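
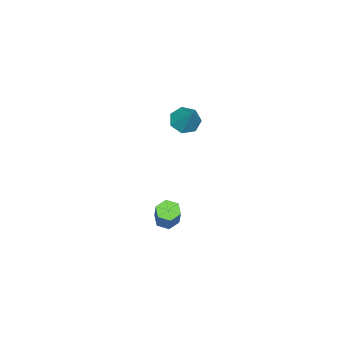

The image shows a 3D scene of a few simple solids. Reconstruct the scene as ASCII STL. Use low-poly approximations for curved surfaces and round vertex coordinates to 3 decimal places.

solid 
facet normal -0.398 -0.296 -0.868
outer loop
vertex 3.476 3.054 -4.234
vertex 3.062 2.67 -3.913
vertex 2.897 3.284 -4.047
endloop
endfacet
facet normal 0.222 0.887 -0.405
outer loop
vertex 3.476 3.054 -4.234
vertex 2.897 3.284 -4.047
vertex 4.093 3.514 -2.889
endloop
endfacet
facet normal 0.222 0.887 -0.405
outer loop
vertex 4.093 3.514 -2.889
vertex 2.897 3.284 -4.047
vertex 3.514 3.744 -2.702
endloop
endfacet
facet normal 0.398 0.297 0.868
outer loop
vertex 4.093 3.514 -2.889
vertex 3.514 3.744 -2.702
vertex 3.678 3.13 -2.567
endloop
endfacet
facet normal -0.398 -0.296 -0.868
outer loop
vertex 2.897 3.284 -4.047
vertex 3.062 2.67 -3.913
vertex 2.483 2.9 -3.726
endloop
endfacet
facet normal -0.660 0.750 0.046
outer loop
vertex 2.897 3.284 -4.047
vertex 2.483 2.9 -3.726
vertex 3.514 3.744 -2.702
endloop
endfacet
facet normal -0.660 0.750 0.046
outer loop
vertex 3.514 3.744 -2.702
vertex 2.483 2.9 -3.726
vertex 3.1 3.36 -2.381
endloop
endfacet
facet normal 0.398 0.297 0.868
outer loop
vertex 3.514 3.744 -2.702
vertex 3.1 3.36 -2.381
vertex 3.678 3.13 -2.567
endloop
endfacet
facet normal -0.398 -0.297 -0.868
outer loop
vertex 2.483 2.9 -3.726
vertex 3.062 2.67 -3.913
vertex 2.647 2.286 -3.591
endloop
endfacet
facet normal -0.882 -0.136 0.451
outer loop
vertex 2.483 2.9 -3.726
vertex 2.647 2.286 -3.591
vertex 3.1 3.36 -2.381
endloop
endfacet
facet normal -0.882 -0.136 0.451
outer loop
vertex 3.1 3.36 -2.381
vertex 2.647 2.286 -3.591
vertex 3.264 2.746 -2.246
endloop
endfacet
facet normal 0.398 0.297 0.868
outer loop
vertex 3.1 3.36 -2.381
vertex 3.264 2.746 -2.246
vertex 3.678 3.13 -2.567
endloop
endfacet
facet normal -0.398 -0.297 -0.868
outer loop
vertex 2.647 2.286 -3.591
vertex 3.062 2.67 -3.913
vertex 3.226 2.056 -3.778
endloop
endfacet
facet normal -0.222 -0.887 0.405
outer loop
vertex 2.647 2.286 -3.591
vertex 3.226 2.056 -3.778
vertex 3.264 2.746 -2.246
endloop
endfacet
facet normal -0.222 -0.887 0.405
outer loop
vertex 3.264 2.746 -2.246
vertex 3.226 2.056 -3.778
vertex 3.843 2.516 -2.433
endloop
endfacet
facet normal 0.398 0.296 0.868
outer loop
vertex 3.264 2.746 -2.246
vertex 3.843 2.516 -2.433
vertex 3.678 3.13 -2.567
endloop
endfacet
facet normal -0.398 -0.297 -0.868
outer loop
vertex 3.226 2.056 -3.778
vertex 3.062 2.67 -3.913
vertex 3.64 2.44 -4.099
endloop
endfacet
facet normal 0.660 -0.750 -0.046
outer loop
vertex 3.226 2.056 -3.778
vertex 3.64 2.44 -4.099
vertex 3.843 2.516 -2.433
endloop
endfacet
facet normal 0.660 -0.750 -0.046
outer loop
vertex 3.843 2.516 -2.433
vertex 3.64 2.44 -4.099
vertex 4.257 2.9 -2.754
endloop
endfacet
facet normal 0.398 0.296 0.868
outer loop
vertex 3.843 2.516 -2.433
vertex 4.257 2.9 -2.754
vertex 3.678 3.13 -2.567
endloop
endfacet
facet normal -0.398 -0.297 -0.868
outer loop
vertex 3.64 2.44 -4.099
vertex 3.062 2.67 -3.913
vertex 3.476 3.054 -4.234
endloop
endfacet
facet normal 0.882 0.136 -0.451
outer loop
vertex 3.64 2.44 -4.099
vertex 3.476 3.054 -4.234
vertex 4.257 2.9 -2.754
endloop
endfacet
facet normal 0.882 0.136 -0.451
outer loop
vertex 4.257 2.9 -2.754
vertex 3.476 3.054 -4.234
vertex 4.093 3.514 -2.889
endloop
endfacet
facet normal 0.398 0.297 0.868
outer loop
vertex 4.257 2.9 -2.754
vertex 4.093 3.514 -2.889
vertex 3.678 3.13 -2.567
endloop
endfacet
facet normal -0.434 -0.489 -0.756
outer loop
vertex 2.213 3.012 2.22
vertex 1.582 2.836 2.696
vertex 1.69 3.481 2.217
endloop
endfacet
facet normal 0.639 0.711 -0.292
outer loop
vertex 2.213 3.012 2.22
vertex 1.69 3.481 2.217
vertex 2.298 3.644 3.944
endloop
endfacet
facet normal -0.435 -0.489 -0.756
outer loop
vertex 1.69 3.481 2.217
vertex 1.582 2.836 2.696
vertex 1.085 3.465 2.575
endloop
endfacet
facet normal -0.068 0.995 -0.070
outer loop
vertex 1.69 3.481 2.217
vertex 1.085 3.465 2.575
vertex 2.298 3.644 3.944
endloop
endfacet
facet normal -0.434 -0.489 -0.757
outer loop
vertex 1.085 3.465 2.575
vertex 1.582 2.836 2.696
vertex 0.854 2.975 3.024
endloop
endfacet
facet normal -0.592 0.678 0.436
outer loop
vertex 1.085 3.465 2.575
vertex 0.854 2.975 3.024
vertex 2.298 3.644 3.944
endloop
endfacet
facet normal -0.434 -0.489 -0.757
outer loop
vertex 0.854 2.975 3.024
vertex 1.582 2.836 2.696
vertex 1.171 2.381 3.226
endloop
endfacet
facet normal -0.537 0.000 0.843
outer loop
vertex 0.854 2.975 3.024
vertex 1.171 2.381 3.226
vertex 2.298 3.644 3.944
endloop
endfacet
facet normal -0.434 -0.490 -0.757
outer loop
vertex 1.171 2.381 3.226
vertex 1.582 2.836 2.696
vertex 1.798 2.13 3.029
endloop
endfacet
facet normal 0.054 -0.529 0.847
outer loop
vertex 1.171 2.381 3.226
vertex 1.798 2.13 3.029
vertex 2.298 3.644 3.944
endloop
endfacet
facet normal -0.434 -0.490 -0.756
outer loop
vertex 1.798 2.13 3.029
vertex 1.582 2.836 2.696
vertex 2.261 2.411 2.581
endloop
endfacet
facet normal 0.738 -0.511 0.442
outer loop
vertex 1.798 2.13 3.029
vertex 2.261 2.411 2.581
vertex 2.298 3.644 3.944
endloop
endfacet
facet normal -0.434 -0.489 -0.756
outer loop
vertex 2.261 2.411 2.581
vertex 1.582 2.836 2.696
vertex 2.213 3.012 2.22
endloop
endfacet
facet normal 0.997 0.041 -0.064
outer loop
vertex 2.261 2.411 2.581
vertex 2.213 3.012 2.22
vertex 2.298 3.644 3.944
endloop
endfacet

endsolid


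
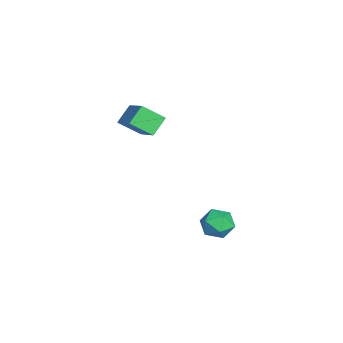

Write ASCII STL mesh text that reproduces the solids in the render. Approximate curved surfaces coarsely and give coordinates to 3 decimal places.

solid 
facet normal -0.818 -0.308 -0.487
outer loop
vertex -1.897 -2.009 2.355
vertex -2.506 -1.492 3.051
vertex -1.853 -1.005 1.647
endloop
endfacet
facet normal 0.575 -0.488 -0.656
outer loop
vertex -0.374 -0.448 2.529
vertex -1.897 -2.009 2.355
vertex -1.853 -1.005 1.647
endloop
endfacet
facet normal -0.818 -0.307 -0.487
outer loop
vertex -1.853 -1.005 1.647
vertex -2.506 -1.492 3.051
vertex -2.462 -0.487 2.343
endloop
endfacet
facet normal 0.036 0.817 -0.576
outer loop
vertex -2.462 -0.487 2.343
vertex -0.374 -0.448 2.529
vertex -1.853 -1.005 1.647
endloop
endfacet
facet normal -0.036 -0.817 0.576
outer loop
vertex -1.897 -2.009 2.355
vertex -1.027 -0.935 3.933
vertex -2.506 -1.492 3.051
endloop
endfacet
facet normal 0.575 -0.488 -0.657
outer loop
vertex -0.418 -1.453 3.237
vertex -1.897 -2.009 2.355
vertex -0.374 -0.448 2.529
endloop
endfacet
facet normal -0.036 -0.817 0.576
outer loop
vertex -0.418 -1.453 3.237
vertex -1.027 -0.935 3.933
vertex -1.897 -2.009 2.355
endloop
endfacet
facet normal -0.575 0.488 0.657
outer loop
vertex -2.506 -1.492 3.051
vertex -1.027 -0.935 3.933
vertex -2.462 -0.487 2.343
endloop
endfacet
facet normal 0.036 0.817 -0.575
outer loop
vertex -0.983 0.069 3.225
vertex -0.374 -0.448 2.529
vertex -2.462 -0.487 2.343
endloop
endfacet
facet normal -0.575 0.488 0.657
outer loop
vertex -2.462 -0.487 2.343
vertex -1.027 -0.935 3.933
vertex -0.983 0.069 3.225
endloop
endfacet
facet normal 0.818 0.307 0.487
outer loop
vertex -0.983 0.069 3.225
vertex -0.418 -1.453 3.237
vertex -0.374 -0.448 2.529
endloop
endfacet
facet normal 0.818 0.307 0.487
outer loop
vertex -1.027 -0.935 3.933
vertex -0.418 -1.453 3.237
vertex -0.983 0.069 3.225
endloop
endfacet
facet normal 0.130 0.802 -0.583
outer loop
vertex 0.799 2.519 -3.185
vertex 0.034 2.798 -2.972
vertex 0.705 3.021 -2.516
endloop
endfacet
facet normal 0.753 0.572 -0.324
outer loop
vertex 0.799 2.519 -3.185
vertex 0.705 3.021 -2.516
vertex 1.224 2.36 -2.477
endloop
endfacet
facet normal 0.842 -0.107 -0.529
outer loop
vertex 0.799 2.519 -3.185
vertex 1.224 2.36 -2.477
vertex 0.873 1.728 -2.908
endloop
endfacet
facet normal 0.272 -0.295 -0.916
outer loop
vertex 0.799 2.519 -3.185
vertex 0.873 1.728 -2.908
vertex 0.138 1.999 -3.214
endloop
endfacet
facet normal -0.167 0.266 -0.949
outer loop
vertex 0.799 2.519 -3.185
vertex 0.138 1.999 -3.214
vertex 0.034 2.798 -2.972
endloop
endfacet
facet normal 0.714 0.583 0.388
outer loop
vertex 1.224 2.36 -2.477
vertex 0.705 3.021 -2.516
vertex 0.722 2.541 -1.826
endloop
endfacet
facet normal -0.295 0.955 -0.032
outer loop
vertex 0.705 3.021 -2.516
vertex 0.034 2.798 -2.972
vertex -0.013 2.812 -2.132
endloop
endfacet
facet normal -0.777 0.088 -0.623
outer loop
vertex 0.034 2.798 -2.972
vertex 0.138 1.999 -3.214
vertex -0.364 2.18 -2.563
endloop
endfacet
facet normal -0.066 -0.820 -0.569
outer loop
vertex 0.138 1.999 -3.214
vertex 0.873 1.728 -2.908
vertex 0.155 1.519 -2.524
endloop
endfacet
facet normal 0.856 -0.514 0.056
outer loop
vertex 0.873 1.728 -2.908
vertex 1.224 2.36 -2.477
vertex 0.826 1.742 -2.068
endloop
endfacet
facet normal -0.272 0.295 0.916
outer loop
vertex 0.061 2.021 -1.855
vertex 0.722 2.541 -1.826
vertex -0.013 2.812 -2.132
endloop
endfacet
facet normal -0.842 0.107 0.529
outer loop
vertex 0.061 2.021 -1.855
vertex -0.013 2.812 -2.132
vertex -0.364 2.18 -2.563
endloop
endfacet
facet normal -0.753 -0.572 0.324
outer loop
vertex 0.061 2.021 -1.855
vertex -0.364 2.18 -2.563
vertex 0.155 1.519 -2.524
endloop
endfacet
facet normal -0.130 -0.802 0.583
outer loop
vertex 0.061 2.021 -1.855
vertex 0.155 1.519 -2.524
vertex 0.826 1.742 -2.068
endloop
endfacet
facet normal 0.167 -0.266 0.949
outer loop
vertex 0.061 2.021 -1.855
vertex 0.826 1.742 -2.068
vertex 0.722 2.541 -1.826
endloop
endfacet
facet normal 0.066 0.820 0.569
outer loop
vertex -0.013 2.812 -2.132
vertex 0.722 2.541 -1.826
vertex 0.705 3.021 -2.516
endloop
endfacet
facet normal -0.856 0.514 -0.056
outer loop
vertex -0.364 2.18 -2.563
vertex -0.013 2.812 -2.132
vertex 0.034 2.798 -2.972
endloop
endfacet
facet normal -0.714 -0.583 -0.388
outer loop
vertex 0.155 1.519 -2.524
vertex -0.364 2.18 -2.563
vertex 0.138 1.999 -3.214
endloop
endfacet
facet normal 0.295 -0.955 0.032
outer loop
vertex 0.826 1.742 -2.068
vertex 0.155 1.519 -2.524
vertex 0.873 1.728 -2.908
endloop
endfacet
facet normal 0.777 -0.088 0.623
outer loop
vertex 0.722 2.541 -1.826
vertex 0.826 1.742 -2.068
vertex 1.224 2.36 -2.477
endloop
endfacet

endsolid


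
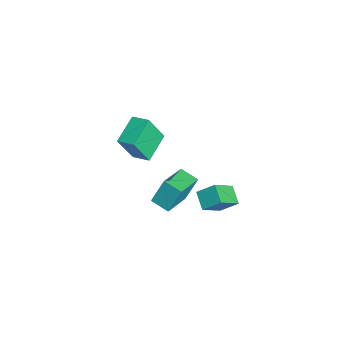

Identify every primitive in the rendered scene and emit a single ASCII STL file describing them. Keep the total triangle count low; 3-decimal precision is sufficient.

solid 
facet normal -0.629 -0.726 0.280
outer loop
vertex -1.613 0.29 -2.44
vertex -3.297 1.468 -3.167
vertex -1.45 -0.473 -4.051
endloop
endfacet
facet normal 0.772 -0.540 0.334
outer loop
vertex -0.683 0.412 -4.393
vertex -1.613 0.29 -2.44
vertex -1.45 -0.473 -4.051
endloop
endfacet
facet normal -0.629 -0.726 0.280
outer loop
vertex -1.45 -0.473 -4.051
vertex -3.297 1.468 -3.167
vertex -3.134 0.705 -4.778
endloop
endfacet
facet normal 0.090 -0.426 -0.900
outer loop
vertex -3.134 0.705 -4.778
vertex -0.683 0.412 -4.393
vertex -1.45 -0.473 -4.051
endloop
endfacet
facet normal -0.090 0.426 0.900
outer loop
vertex -1.613 0.29 -2.44
vertex -2.53 2.353 -3.509
vertex -3.297 1.468 -3.167
endloop
endfacet
facet normal 0.772 -0.540 0.334
outer loop
vertex -0.846 1.175 -2.782
vertex -1.613 0.29 -2.44
vertex -0.683 0.412 -4.393
endloop
endfacet
facet normal -0.090 0.426 0.900
outer loop
vertex -0.846 1.175 -2.782
vertex -2.53 2.353 -3.509
vertex -1.613 0.29 -2.44
endloop
endfacet
facet normal -0.772 0.540 -0.334
outer loop
vertex -3.297 1.468 -3.167
vertex -2.53 2.353 -3.509
vertex -3.134 0.705 -4.778
endloop
endfacet
facet normal 0.090 -0.426 -0.900
outer loop
vertex -2.367 1.59 -5.12
vertex -0.683 0.412 -4.393
vertex -3.134 0.705 -4.778
endloop
endfacet
facet normal -0.772 0.540 -0.334
outer loop
vertex -3.134 0.705 -4.778
vertex -2.53 2.353 -3.509
vertex -2.367 1.59 -5.12
endloop
endfacet
facet normal 0.629 0.726 -0.280
outer loop
vertex -2.367 1.59 -5.12
vertex -0.846 1.175 -2.782
vertex -0.683 0.412 -4.393
endloop
endfacet
facet normal 0.629 0.726 -0.280
outer loop
vertex -2.53 2.353 -3.509
vertex -0.846 1.175 -2.782
vertex -2.367 1.59 -5.12
endloop
endfacet
facet normal -0.458 0.634 -0.623
outer loop
vertex -0.692 3.015 -2.965
vertex -0.437 4.005 -2.146
vertex 0.366 3.217 -3.538
endloop
endfacet
facet normal -0.194 -0.756 -0.625
outer loop
vertex 1.177 2.095 -2.434
vertex -0.692 3.015 -2.965
vertex 0.366 3.217 -3.538
endloop
endfacet
facet normal -0.458 0.634 -0.623
outer loop
vertex 0.366 3.217 -3.538
vertex -0.437 4.005 -2.146
vertex 0.621 4.207 -2.718
endloop
endfacet
facet normal 0.867 0.165 -0.469
outer loop
vertex 0.621 4.207 -2.718
vertex 1.177 2.095 -2.434
vertex 0.366 3.217 -3.538
endloop
endfacet
facet normal -0.867 -0.165 0.470
outer loop
vertex -0.692 3.015 -2.965
vertex 0.374 2.883 -1.042
vertex -0.437 4.005 -2.146
endloop
endfacet
facet normal -0.194 -0.755 -0.626
outer loop
vertex 0.119 1.893 -1.862
vertex -0.692 3.015 -2.965
vertex 1.177 2.095 -2.434
endloop
endfacet
facet normal -0.867 -0.165 0.469
outer loop
vertex 0.119 1.893 -1.862
vertex 0.374 2.883 -1.042
vertex -0.692 3.015 -2.965
endloop
endfacet
facet normal 0.194 0.756 0.626
outer loop
vertex -0.437 4.005 -2.146
vertex 0.374 2.883 -1.042
vertex 0.621 4.207 -2.718
endloop
endfacet
facet normal 0.867 0.165 -0.470
outer loop
vertex 1.432 3.085 -1.615
vertex 1.177 2.095 -2.434
vertex 0.621 4.207 -2.718
endloop
endfacet
facet normal 0.195 0.756 0.626
outer loop
vertex 0.621 4.207 -2.718
vertex 0.374 2.883 -1.042
vertex 1.432 3.085 -1.615
endloop
endfacet
facet normal 0.458 -0.634 0.623
outer loop
vertex 1.432 3.085 -1.615
vertex 0.119 1.893 -1.862
vertex 1.177 2.095 -2.434
endloop
endfacet
facet normal 0.458 -0.634 0.623
outer loop
vertex 0.374 2.883 -1.042
vertex 0.119 1.893 -1.862
vertex 1.432 3.085 -1.615
endloop
endfacet
facet normal -0.629 -0.734 -0.257
outer loop
vertex -0.047 -2.43 3.23
vertex -1.472 -1.448 3.914
vertex -0.319 -1.561 1.416
endloop
endfacet
facet normal 0.766 -0.528 -0.368
outer loop
vertex 0.392 -0.732 1.706
vertex -0.047 -2.43 3.23
vertex -0.319 -1.561 1.416
endloop
endfacet
facet normal -0.629 -0.733 -0.257
outer loop
vertex -0.319 -1.561 1.416
vertex -1.472 -1.448 3.914
vertex -1.743 -0.579 2.099
endloop
endfacet
facet normal -0.134 0.428 -0.894
outer loop
vertex -1.743 -0.579 2.099
vertex 0.392 -0.732 1.706
vertex -0.319 -1.561 1.416
endloop
endfacet
facet normal 0.134 -0.428 0.894
outer loop
vertex -0.047 -2.43 3.23
vertex -0.761 -0.619 4.204
vertex -1.472 -1.448 3.914
endloop
endfacet
facet normal 0.766 -0.527 -0.367
outer loop
vertex 0.663 -1.601 3.521
vertex -0.047 -2.43 3.23
vertex 0.392 -0.732 1.706
endloop
endfacet
facet normal 0.133 -0.428 0.894
outer loop
vertex 0.663 -1.601 3.521
vertex -0.761 -0.619 4.204
vertex -0.047 -2.43 3.23
endloop
endfacet
facet normal -0.766 0.528 0.367
outer loop
vertex -1.472 -1.448 3.914
vertex -0.761 -0.619 4.204
vertex -1.743 -0.579 2.099
endloop
endfacet
facet normal -0.134 0.428 -0.894
outer loop
vertex -1.033 0.25 2.39
vertex 0.392 -0.732 1.706
vertex -1.743 -0.579 2.099
endloop
endfacet
facet normal -0.766 0.527 0.367
outer loop
vertex -1.743 -0.579 2.099
vertex -0.761 -0.619 4.204
vertex -1.033 0.25 2.39
endloop
endfacet
facet normal 0.629 0.734 0.257
outer loop
vertex -1.033 0.25 2.39
vertex 0.663 -1.601 3.521
vertex 0.392 -0.732 1.706
endloop
endfacet
facet normal 0.629 0.734 0.257
outer loop
vertex -0.761 -0.619 4.204
vertex 0.663 -1.601 3.521
vertex -1.033 0.25 2.39
endloop
endfacet

endsolid


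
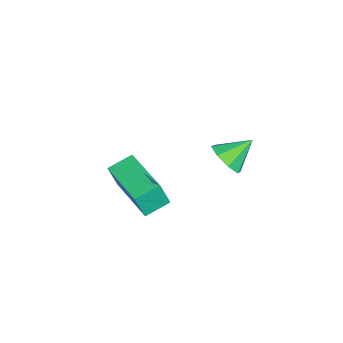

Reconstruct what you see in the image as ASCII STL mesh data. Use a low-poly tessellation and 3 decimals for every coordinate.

solid 
facet normal -0.719 -0.693 -0.049
outer loop
vertex 1.936 -5.032 -1.058
vertex 1.313 -4.406 -0.769
vertex 1.746 -4.765 -2.045
endloop
endfacet
facet normal 0.670 -0.674 -0.311
outer loop
vertex 3.127 -3.434 -1.951
vertex 1.936 -5.032 -1.058
vertex 1.746 -4.765 -2.045
endloop
endfacet
facet normal -0.719 -0.693 -0.049
outer loop
vertex 1.746 -4.765 -2.045
vertex 1.313 -4.406 -0.769
vertex 1.123 -4.139 -1.756
endloop
endfacet
facet normal -0.183 0.256 -0.949
outer loop
vertex 1.123 -4.139 -1.756
vertex 3.127 -3.434 -1.951
vertex 1.746 -4.765 -2.045
endloop
endfacet
facet normal 0.183 -0.256 0.949
outer loop
vertex 1.936 -5.032 -1.058
vertex 2.694 -3.075 -0.675
vertex 1.313 -4.406 -0.769
endloop
endfacet
facet normal 0.670 -0.674 -0.311
outer loop
vertex 3.317 -3.701 -0.964
vertex 1.936 -5.032 -1.058
vertex 3.127 -3.434 -1.951
endloop
endfacet
facet normal 0.183 -0.256 0.949
outer loop
vertex 3.317 -3.701 -0.964
vertex 2.694 -3.075 -0.675
vertex 1.936 -5.032 -1.058
endloop
endfacet
facet normal -0.670 0.674 0.311
outer loop
vertex 1.313 -4.406 -0.769
vertex 2.694 -3.075 -0.675
vertex 1.123 -4.139 -1.756
endloop
endfacet
facet normal -0.183 0.256 -0.949
outer loop
vertex 2.504 -2.808 -1.662
vertex 3.127 -3.434 -1.951
vertex 1.123 -4.139 -1.756
endloop
endfacet
facet normal -0.670 0.674 0.311
outer loop
vertex 1.123 -4.139 -1.756
vertex 2.694 -3.075 -0.675
vertex 2.504 -2.808 -1.662
endloop
endfacet
facet normal 0.719 0.693 0.049
outer loop
vertex 2.504 -2.808 -1.662
vertex 3.317 -3.701 -0.964
vertex 3.127 -3.434 -1.951
endloop
endfacet
facet normal 0.719 0.693 0.049
outer loop
vertex 2.694 -3.075 -0.675
vertex 3.317 -3.701 -0.964
vertex 2.504 -2.808 -1.662
endloop
endfacet
facet normal 0.494 -0.635 -0.593
outer loop
vertex 4.274 -0.24 2.287
vertex 3.859 -0.713 2.448
vertex 3.882 -0.26 1.982
endloop
endfacet
facet normal 0.072 0.985 -0.157
outer loop
vertex 4.274 -0.24 2.287
vertex 3.882 -0.26 1.982
vertex 3.341 -0.047 3.072
endloop
endfacet
facet normal 0.492 -0.636 -0.594
outer loop
vertex 3.882 -0.26 1.982
vertex 3.859 -0.713 2.448
vertex 3.475 -0.546 1.951
endloop
endfacet
facet normal -0.506 0.764 -0.400
outer loop
vertex 3.882 -0.26 1.982
vertex 3.475 -0.546 1.951
vertex 3.341 -0.047 3.072
endloop
endfacet
facet normal 0.493 -0.635 -0.594
outer loop
vertex 3.475 -0.546 1.951
vertex 3.859 -0.713 2.448
vertex 3.294 -0.929 2.21
endloop
endfacet
facet normal -0.930 0.280 -0.236
outer loop
vertex 3.475 -0.546 1.951
vertex 3.294 -0.929 2.21
vertex 3.341 -0.047 3.072
endloop
endfacet
facet normal 0.493 -0.635 -0.595
outer loop
vertex 3.294 -0.929 2.21
vertex 3.859 -0.713 2.448
vertex 3.443 -1.187 2.609
endloop
endfacet
facet normal -0.954 -0.182 0.238
outer loop
vertex 3.294 -0.929 2.21
vertex 3.443 -1.187 2.609
vertex 3.341 -0.047 3.072
endloop
endfacet
facet normal 0.493 -0.635 -0.595
outer loop
vertex 3.443 -1.187 2.609
vertex 3.859 -0.713 2.448
vertex 3.836 -1.167 2.913
endloop
endfacet
facet normal -0.561 -0.354 0.748
outer loop
vertex 3.443 -1.187 2.609
vertex 3.836 -1.167 2.913
vertex 3.341 -0.047 3.072
endloop
endfacet
facet normal 0.494 -0.634 -0.595
outer loop
vertex 3.836 -1.167 2.913
vertex 3.859 -0.713 2.448
vertex 4.242 -0.881 2.945
endloop
endfacet
facet normal 0.016 -0.134 0.991
outer loop
vertex 3.836 -1.167 2.913
vertex 4.242 -0.881 2.945
vertex 3.341 -0.047 3.072
endloop
endfacet
facet normal 0.492 -0.636 -0.594
outer loop
vertex 4.242 -0.881 2.945
vertex 3.859 -0.713 2.448
vertex 4.424 -0.498 2.686
endloop
endfacet
facet normal 0.440 0.350 0.827
outer loop
vertex 4.242 -0.881 2.945
vertex 4.424 -0.498 2.686
vertex 3.341 -0.047 3.072
endloop
endfacet
facet normal 0.492 -0.635 -0.596
outer loop
vertex 4.424 -0.498 2.686
vertex 3.859 -0.713 2.448
vertex 4.274 -0.24 2.287
endloop
endfacet
facet normal 0.464 0.813 0.351
outer loop
vertex 4.424 -0.498 2.686
vertex 4.274 -0.24 2.287
vertex 3.341 -0.047 3.072
endloop
endfacet

endsolid


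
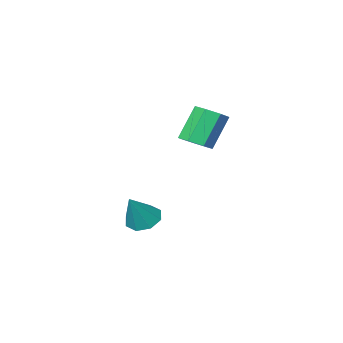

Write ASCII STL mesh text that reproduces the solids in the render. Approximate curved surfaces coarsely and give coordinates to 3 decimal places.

solid 
facet normal 0.503 0.096 -0.859
outer loop
vertex 0.336 0.182 0.824
vertex -0.158 0.398 0.559
vertex 0.275 0.698 0.846
endloop
endfacet
facet normal 0.856 0.079 0.511
outer loop
vertex 0.336 0.182 0.824
vertex 0.275 0.698 0.846
vertex -0.369 0.046 2.026
endloop
endfacet
facet normal 0.856 0.079 0.511
outer loop
vertex -0.369 0.046 2.026
vertex 0.275 0.698 0.846
vertex -0.43 0.563 2.048
endloop
endfacet
facet normal -0.504 -0.096 0.859
outer loop
vertex -0.369 0.046 2.026
vertex -0.43 0.563 2.048
vertex -0.862 0.262 1.761
endloop
endfacet
facet normal 0.502 0.097 -0.859
outer loop
vertex 0.275 0.698 0.846
vertex -0.158 0.398 0.559
vertex -0.111 0.989 0.653
endloop
endfacet
facet normal 0.444 0.823 0.353
outer loop
vertex 0.275 0.698 0.846
vertex -0.111 0.989 0.653
vertex -0.43 0.563 2.048
endloop
endfacet
facet normal 0.443 0.824 0.353
outer loop
vertex -0.43 0.563 2.048
vertex -0.111 0.989 0.653
vertex -0.816 0.853 1.855
endloop
endfacet
facet normal -0.503 -0.097 0.859
outer loop
vertex -0.43 0.563 2.048
vertex -0.816 0.853 1.855
vertex -0.862 0.262 1.761
endloop
endfacet
facet normal 0.504 0.096 -0.858
outer loop
vertex -0.111 0.989 0.653
vertex -0.158 0.398 0.559
vertex -0.533 0.834 0.388
endloop
endfacet
facet normal -0.304 0.950 -0.071
outer loop
vertex -0.111 0.989 0.653
vertex -0.533 0.834 0.388
vertex -0.816 0.853 1.855
endloop
endfacet
facet normal -0.305 0.950 -0.071
outer loop
vertex -0.816 0.853 1.855
vertex -0.533 0.834 0.388
vertex -1.237 0.698 1.59
endloop
endfacet
facet normal -0.504 -0.097 0.858
outer loop
vertex -0.816 0.853 1.855
vertex -1.237 0.698 1.59
vertex -0.862 0.262 1.761
endloop
endfacet
facet normal 0.503 0.096 -0.859
outer loop
vertex -0.533 0.834 0.388
vertex -0.158 0.398 0.559
vertex -0.671 0.351 0.253
endloop
endfacet
facet normal -0.823 0.358 -0.441
outer loop
vertex -0.533 0.834 0.388
vertex -0.671 0.351 0.253
vertex -1.237 0.698 1.59
endloop
endfacet
facet normal -0.822 0.360 -0.441
outer loop
vertex -1.237 0.698 1.59
vertex -0.671 0.351 0.253
vertex -1.376 0.215 1.455
endloop
endfacet
facet normal -0.503 -0.095 0.859
outer loop
vertex -1.237 0.698 1.59
vertex -1.376 0.215 1.455
vertex -0.862 0.262 1.761
endloop
endfacet
facet normal 0.503 0.098 -0.859
outer loop
vertex -0.671 0.351 0.253
vertex -0.158 0.398 0.559
vertex -0.423 -0.097 0.347
endloop
endfacet
facet normal -0.721 -0.500 -0.480
outer loop
vertex -0.671 0.351 0.253
vertex -0.423 -0.097 0.347
vertex -1.376 0.215 1.455
endloop
endfacet
facet normal -0.721 -0.501 -0.479
outer loop
vertex -1.376 0.215 1.455
vertex -0.423 -0.097 0.347
vertex -1.128 -0.232 1.549
endloop
endfacet
facet normal -0.502 -0.098 0.859
outer loop
vertex -1.376 0.215 1.455
vertex -1.128 -0.232 1.549
vertex -0.862 0.262 1.761
endloop
endfacet
facet normal 0.505 0.097 -0.858
outer loop
vertex -0.423 -0.097 0.347
vertex -0.158 0.398 0.559
vertex 0.025 -0.172 0.602
endloop
endfacet
facet normal -0.076 -0.985 -0.155
outer loop
vertex -0.423 -0.097 0.347
vertex 0.025 -0.172 0.602
vertex -1.128 -0.232 1.549
endloop
endfacet
facet normal -0.078 -0.985 -0.157
outer loop
vertex -1.128 -0.232 1.549
vertex 0.025 -0.172 0.602
vertex -0.68 -0.308 1.804
endloop
endfacet
facet normal -0.505 -0.096 0.858
outer loop
vertex -1.128 -0.232 1.549
vertex -0.68 -0.308 1.804
vertex -0.862 0.262 1.761
endloop
endfacet
facet normal 0.503 0.097 -0.859
outer loop
vertex 0.025 -0.172 0.602
vertex -0.158 0.398 0.559
vertex 0.336 0.182 0.824
endloop
endfacet
facet normal 0.625 -0.727 0.284
outer loop
vertex 0.025 -0.172 0.602
vertex 0.336 0.182 0.824
vertex -0.68 -0.308 1.804
endloop
endfacet
facet normal 0.625 -0.727 0.284
outer loop
vertex -0.68 -0.308 1.804
vertex 0.336 0.182 0.824
vertex -0.369 0.046 2.026
endloop
endfacet
facet normal -0.504 -0.096 0.859
outer loop
vertex -0.68 -0.308 1.804
vertex -0.369 0.046 2.026
vertex -0.862 0.262 1.761
endloop
endfacet
facet normal -0.509 -0.208 -0.835
outer loop
vertex 1.491 -0.496 -3.297
vertex 1.041 -0.807 -2.945
vertex 1.124 -0.195 -3.148
endloop
endfacet
facet normal 0.614 0.786 -0.076
outer loop
vertex 1.491 -0.496 -3.297
vertex 1.124 -0.195 -3.148
vertex 1.719 -0.533 -1.835
endloop
endfacet
facet normal -0.510 -0.208 -0.835
outer loop
vertex 1.124 -0.195 -3.148
vertex 1.041 -0.807 -2.945
vertex 0.709 -0.253 -2.88
endloop
endfacet
facet normal 0.020 0.970 0.241
outer loop
vertex 1.124 -0.195 -3.148
vertex 0.709 -0.253 -2.88
vertex 1.719 -0.533 -1.835
endloop
endfacet
facet normal -0.509 -0.207 -0.836
outer loop
vertex 0.709 -0.253 -2.88
vertex 1.041 -0.807 -2.945
vertex 0.488 -0.635 -2.651
endloop
endfacet
facet normal -0.462 0.637 0.617
outer loop
vertex 0.709 -0.253 -2.88
vertex 0.488 -0.635 -2.651
vertex 1.719 -0.533 -1.835
endloop
endfacet
facet normal -0.509 -0.207 -0.836
outer loop
vertex 0.488 -0.635 -2.651
vertex 1.041 -0.807 -2.945
vertex 0.591 -1.119 -2.594
endloop
endfacet
facet normal -0.551 -0.019 0.834
outer loop
vertex 0.488 -0.635 -2.651
vertex 0.591 -1.119 -2.594
vertex 1.719 -0.533 -1.835
endloop
endfacet
facet normal -0.509 -0.207 -0.836
outer loop
vertex 0.591 -1.119 -2.594
vertex 1.041 -0.807 -2.945
vertex 0.958 -1.42 -2.743
endloop
endfacet
facet normal -0.194 -0.615 0.764
outer loop
vertex 0.591 -1.119 -2.594
vertex 0.958 -1.42 -2.743
vertex 1.719 -0.533 -1.835
endloop
endfacet
facet normal -0.509 -0.206 -0.835
outer loop
vertex 0.958 -1.42 -2.743
vertex 1.041 -0.807 -2.945
vertex 1.374 -1.362 -3.011
endloop
endfacet
facet normal 0.400 -0.800 0.447
outer loop
vertex 0.958 -1.42 -2.743
vertex 1.374 -1.362 -3.011
vertex 1.719 -0.533 -1.835
endloop
endfacet
facet normal -0.510 -0.207 -0.835
outer loop
vertex 1.374 -1.362 -3.011
vertex 1.041 -0.807 -2.945
vertex 1.594 -0.98 -3.24
endloop
endfacet
facet normal 0.882 -0.466 0.070
outer loop
vertex 1.374 -1.362 -3.011
vertex 1.594 -0.98 -3.24
vertex 1.719 -0.533 -1.835
endloop
endfacet
facet normal -0.510 -0.207 -0.835
outer loop
vertex 1.594 -0.98 -3.24
vertex 1.041 -0.807 -2.945
vertex 1.491 -0.496 -3.297
endloop
endfacet
facet normal 0.971 0.189 -0.147
outer loop
vertex 1.594 -0.98 -3.24
vertex 1.491 -0.496 -3.297
vertex 1.719 -0.533 -1.835
endloop
endfacet

endsolid


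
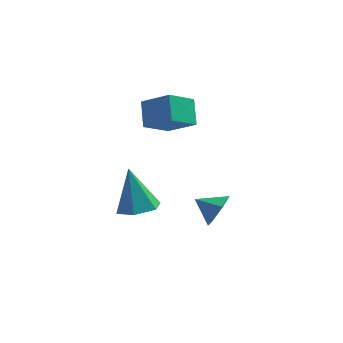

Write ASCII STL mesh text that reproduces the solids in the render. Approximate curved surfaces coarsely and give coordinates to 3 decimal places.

solid 
facet normal -0.608 -0.587 0.534
outer loop
vertex 0.476 1.066 3.827
vertex 0.284 2.096 4.74
vertex -0.79 1.594 2.966
endloop
endfacet
facet normal 0.137 -0.741 -0.657
outer loop
vertex 0.196 2.544 2.1
vertex 0.476 1.066 3.827
vertex -0.79 1.594 2.966
endloop
endfacet
facet normal -0.608 -0.587 0.534
outer loop
vertex -0.79 1.594 2.966
vertex 0.284 2.096 4.74
vertex -0.982 2.624 3.879
endloop
endfacet
facet normal -0.781 0.326 -0.532
outer loop
vertex -0.982 2.624 3.879
vertex 0.196 2.544 2.1
vertex -0.79 1.594 2.966
endloop
endfacet
facet normal 0.781 -0.326 0.532
outer loop
vertex 0.476 1.066 3.827
vertex 1.27 3.046 3.874
vertex 0.284 2.096 4.74
endloop
endfacet
facet normal 0.137 -0.741 -0.657
outer loop
vertex 1.462 2.016 2.961
vertex 0.476 1.066 3.827
vertex 0.196 2.544 2.1
endloop
endfacet
facet normal 0.781 -0.326 0.532
outer loop
vertex 1.462 2.016 2.961
vertex 1.27 3.046 3.874
vertex 0.476 1.066 3.827
endloop
endfacet
facet normal -0.137 0.741 0.657
outer loop
vertex 0.284 2.096 4.74
vertex 1.27 3.046 3.874
vertex -0.982 2.624 3.879
endloop
endfacet
facet normal -0.781 0.326 -0.532
outer loop
vertex 0.004 3.574 3.013
vertex 0.196 2.544 2.1
vertex -0.982 2.624 3.879
endloop
endfacet
facet normal -0.137 0.741 0.657
outer loop
vertex -0.982 2.624 3.879
vertex 1.27 3.046 3.874
vertex 0.004 3.574 3.013
endloop
endfacet
facet normal 0.608 0.587 -0.534
outer loop
vertex 0.004 3.574 3.013
vertex 1.462 2.016 2.961
vertex 0.196 2.544 2.1
endloop
endfacet
facet normal 0.608 0.587 -0.534
outer loop
vertex 1.27 3.046 3.874
vertex 1.462 2.016 2.961
vertex 0.004 3.574 3.013
endloop
endfacet
facet normal 0.882 -0.216 -0.419
outer loop
vertex 2.987 1.029 -0.91
vertex 2.549 0.701 -1.662
vertex 2.789 1.598 -1.619
endloop
endfacet
facet normal -0.142 0.752 0.643
outer loop
vertex 2.987 1.029 -0.91
vertex 2.789 1.598 -1.619
vertex 1.491 0.959 -1.158
endloop
endfacet
facet normal 0.882 -0.216 -0.420
outer loop
vertex 2.789 1.598 -1.619
vertex 2.549 0.701 -1.662
vertex 2.351 1.269 -2.37
endloop
endfacet
facet normal -0.470 0.876 -0.110
outer loop
vertex 2.789 1.598 -1.619
vertex 2.351 1.269 -2.37
vertex 1.491 0.959 -1.158
endloop
endfacet
facet normal 0.882 -0.216 -0.420
outer loop
vertex 2.351 1.269 -2.37
vertex 2.549 0.701 -1.662
vertex 2.111 0.372 -2.413
endloop
endfacet
facet normal -0.819 0.244 -0.519
outer loop
vertex 2.351 1.269 -2.37
vertex 2.111 0.372 -2.413
vertex 1.491 0.959 -1.158
endloop
endfacet
facet normal 0.882 -0.216 -0.420
outer loop
vertex 2.111 0.372 -2.413
vertex 2.549 0.701 -1.662
vertex 2.309 -0.197 -1.705
endloop
endfacet
facet normal -0.841 -0.512 -0.176
outer loop
vertex 2.111 0.372 -2.413
vertex 2.309 -0.197 -1.705
vertex 1.491 0.959 -1.158
endloop
endfacet
facet normal 0.882 -0.216 -0.419
outer loop
vertex 2.309 -0.197 -1.705
vertex 2.549 0.701 -1.662
vertex 2.747 0.132 -0.953
endloop
endfacet
facet normal -0.513 -0.636 0.577
outer loop
vertex 2.309 -0.197 -1.705
vertex 2.747 0.132 -0.953
vertex 1.491 0.959 -1.158
endloop
endfacet
facet normal 0.882 -0.216 -0.419
outer loop
vertex 2.747 0.132 -0.953
vertex 2.549 0.701 -1.662
vertex 2.987 1.029 -0.91
endloop
endfacet
facet normal -0.163 -0.004 0.987
outer loop
vertex 2.747 0.132 -0.953
vertex 2.987 1.029 -0.91
vertex 1.491 0.959 -1.158
endloop
endfacet
facet normal 0.222 -0.312 -0.924
outer loop
vertex 0.18 -0.929 -0.033
vertex -0.7 -1.378 -0.093
vertex -0.603 -0.438 -0.387
endloop
endfacet
facet normal 0.449 0.868 0.212
outer loop
vertex 0.18 -0.929 -0.033
vertex -0.603 -0.438 -0.387
vertex -1.18 -0.702 1.913
endloop
endfacet
facet normal 0.221 -0.312 -0.924
outer loop
vertex -0.603 -0.438 -0.387
vertex -0.7 -1.378 -0.093
vertex -1.483 -0.887 -0.446
endloop
endfacet
facet normal -0.454 0.891 -0.012
outer loop
vertex -0.603 -0.438 -0.387
vertex -1.483 -0.887 -0.446
vertex -1.18 -0.702 1.913
endloop
endfacet
facet normal 0.221 -0.312 -0.924
outer loop
vertex -1.483 -0.887 -0.446
vertex -0.7 -1.378 -0.093
vertex -1.58 -1.828 -0.152
endloop
endfacet
facet normal -0.984 0.138 0.116
outer loop
vertex -1.483 -0.887 -0.446
vertex -1.58 -1.828 -0.152
vertex -1.18 -0.702 1.913
endloop
endfacet
facet normal 0.222 -0.312 -0.924
outer loop
vertex -1.58 -1.828 -0.152
vertex -0.7 -1.378 -0.093
vertex -0.796 -2.319 0.202
endloop
endfacet
facet normal -0.611 -0.639 0.467
outer loop
vertex -1.58 -1.828 -0.152
vertex -0.796 -2.319 0.202
vertex -1.18 -0.702 1.913
endloop
endfacet
facet normal 0.222 -0.312 -0.924
outer loop
vertex -0.796 -2.319 0.202
vertex -0.7 -1.378 -0.093
vertex 0.084 -1.869 0.261
endloop
endfacet
facet normal 0.292 -0.662 0.691
outer loop
vertex -0.796 -2.319 0.202
vertex 0.084 -1.869 0.261
vertex -1.18 -0.702 1.913
endloop
endfacet
facet normal 0.222 -0.312 -0.924
outer loop
vertex 0.084 -1.869 0.261
vertex -0.7 -1.378 -0.093
vertex 0.18 -0.929 -0.033
endloop
endfacet
facet normal 0.821 0.092 0.563
outer loop
vertex 0.084 -1.869 0.261
vertex 0.18 -0.929 -0.033
vertex -1.18 -0.702 1.913
endloop
endfacet

endsolid


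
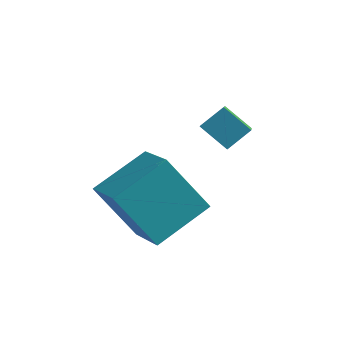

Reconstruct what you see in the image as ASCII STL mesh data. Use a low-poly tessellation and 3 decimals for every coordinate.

solid 
facet normal -0.810 0.123 0.574
outer loop
vertex -1.225 -1.166 3.161
vertex -1.773 0.349 2.061
vertex -1.673 -1.703 2.644
endloop
endfacet
facet normal 0.281 -0.777 0.564
outer loop
vertex -0.847 -1.829 2.059
vertex -1.225 -1.166 3.161
vertex -1.673 -1.703 2.644
endloop
endfacet
facet normal -0.810 0.123 0.573
outer loop
vertex -1.673 -1.703 2.644
vertex -1.773 0.349 2.061
vertex -2.221 -0.189 1.544
endloop
endfacet
facet normal -0.515 -0.618 -0.594
outer loop
vertex -2.221 -0.189 1.544
vertex -0.847 -1.829 2.059
vertex -1.673 -1.703 2.644
endloop
endfacet
facet normal 0.515 0.618 0.594
outer loop
vertex -1.225 -1.166 3.161
vertex -0.947 0.223 1.476
vertex -1.773 0.349 2.061
endloop
endfacet
facet normal 0.282 -0.776 0.564
outer loop
vertex -0.399 -1.291 2.576
vertex -1.225 -1.166 3.161
vertex -0.847 -1.829 2.059
endloop
endfacet
facet normal 0.514 0.618 0.594
outer loop
vertex -0.399 -1.291 2.576
vertex -0.947 0.223 1.476
vertex -1.225 -1.166 3.161
endloop
endfacet
facet normal -0.281 0.776 -0.564
outer loop
vertex -1.773 0.349 2.061
vertex -0.947 0.223 1.476
vertex -2.221 -0.189 1.544
endloop
endfacet
facet normal -0.515 -0.618 -0.595
outer loop
vertex -1.395 -0.314 0.959
vertex -0.847 -1.829 2.059
vertex -2.221 -0.189 1.544
endloop
endfacet
facet normal -0.281 0.777 -0.563
outer loop
vertex -2.221 -0.189 1.544
vertex -0.947 0.223 1.476
vertex -1.395 -0.314 0.959
endloop
endfacet
facet normal 0.810 -0.123 -0.573
outer loop
vertex -1.395 -0.314 0.959
vertex -0.399 -1.291 2.576
vertex -0.847 -1.829 2.059
endloop
endfacet
facet normal 0.810 -0.124 -0.573
outer loop
vertex -0.947 0.223 1.476
vertex -0.399 -1.291 2.576
vertex -1.395 -0.314 0.959
endloop
endfacet
facet normal -0.653 0.629 -0.422
outer loop
vertex -4.145 -3.05 0.35
vertex -3.263 -1.618 1.12
vertex -2.968 -2.91 -1.26
endloop
endfacet
facet normal -0.477 -0.774 -0.416
outer loop
vertex -1.917 -3.922 -0.58
vertex -4.145 -3.05 0.35
vertex -2.968 -2.91 -1.26
endloop
endfacet
facet normal -0.653 0.629 -0.422
outer loop
vertex -2.968 -2.91 -1.26
vertex -3.263 -1.618 1.12
vertex -2.085 -1.477 -0.49
endloop
endfacet
facet normal 0.589 0.070 -0.805
outer loop
vertex -2.085 -1.477 -0.49
vertex -1.917 -3.922 -0.58
vertex -2.968 -2.91 -1.26
endloop
endfacet
facet normal -0.589 -0.070 0.805
outer loop
vertex -4.145 -3.05 0.35
vertex -2.212 -2.63 1.8
vertex -3.263 -1.618 1.12
endloop
endfacet
facet normal -0.477 -0.774 -0.417
outer loop
vertex -3.095 -4.063 1.03
vertex -4.145 -3.05 0.35
vertex -1.917 -3.922 -0.58
endloop
endfacet
facet normal -0.589 -0.070 0.805
outer loop
vertex -3.095 -4.063 1.03
vertex -2.212 -2.63 1.8
vertex -4.145 -3.05 0.35
endloop
endfacet
facet normal 0.476 0.774 0.416
outer loop
vertex -3.263 -1.618 1.12
vertex -2.212 -2.63 1.8
vertex -2.085 -1.477 -0.49
endloop
endfacet
facet normal 0.589 0.070 -0.805
outer loop
vertex -1.035 -2.49 0.19
vertex -1.917 -3.922 -0.58
vertex -2.085 -1.477 -0.49
endloop
endfacet
facet normal 0.477 0.774 0.416
outer loop
vertex -2.085 -1.477 -0.49
vertex -2.212 -2.63 1.8
vertex -1.035 -2.49 0.19
endloop
endfacet
facet normal 0.653 -0.629 0.422
outer loop
vertex -1.035 -2.49 0.19
vertex -3.095 -4.063 1.03
vertex -1.917 -3.922 -0.58
endloop
endfacet
facet normal 0.653 -0.629 0.422
outer loop
vertex -2.212 -2.63 1.8
vertex -3.095 -4.063 1.03
vertex -1.035 -2.49 0.19
endloop
endfacet

endsolid


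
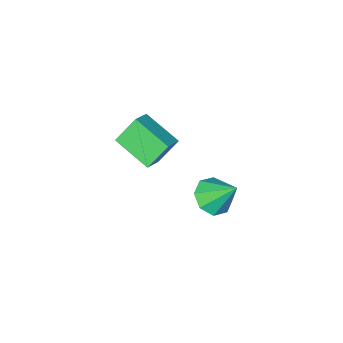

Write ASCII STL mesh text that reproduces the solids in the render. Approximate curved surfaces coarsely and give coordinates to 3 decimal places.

solid 
facet normal -0.579 0.160 0.799
outer loop
vertex 0.112 -2.889 -2.295
vertex -0.455 -1.025 -3.08
vertex -0.78 -3.39 -2.841
endloop
endfacet
facet normal 0.270 -0.887 0.374
outer loop
vertex 0.175 -3.655 -4.16
vertex 0.112 -2.889 -2.295
vertex -0.78 -3.39 -2.841
endloop
endfacet
facet normal -0.579 0.160 0.799
outer loop
vertex -0.78 -3.39 -2.841
vertex -0.455 -1.025 -3.08
vertex -1.348 -1.527 -3.626
endloop
endfacet
facet normal -0.769 -0.433 -0.470
outer loop
vertex -1.348 -1.527 -3.626
vertex 0.175 -3.655 -4.16
vertex -0.78 -3.39 -2.841
endloop
endfacet
facet normal 0.769 0.432 0.470
outer loop
vertex 0.112 -2.889 -2.295
vertex 0.5 -1.29 -4.399
vertex -0.455 -1.025 -3.08
endloop
endfacet
facet normal 0.270 -0.887 0.374
outer loop
vertex 1.068 -3.153 -3.614
vertex 0.112 -2.889 -2.295
vertex 0.175 -3.655 -4.16
endloop
endfacet
facet normal 0.769 0.433 0.471
outer loop
vertex 1.068 -3.153 -3.614
vertex 0.5 -1.29 -4.399
vertex 0.112 -2.889 -2.295
endloop
endfacet
facet normal -0.270 0.887 -0.374
outer loop
vertex -0.455 -1.025 -3.08
vertex 0.5 -1.29 -4.399
vertex -1.348 -1.527 -3.626
endloop
endfacet
facet normal -0.769 -0.432 -0.471
outer loop
vertex -0.392 -1.791 -4.945
vertex 0.175 -3.655 -4.16
vertex -1.348 -1.527 -3.626
endloop
endfacet
facet normal -0.270 0.888 -0.373
outer loop
vertex -1.348 -1.527 -3.626
vertex 0.5 -1.29 -4.399
vertex -0.392 -1.791 -4.945
endloop
endfacet
facet normal 0.579 -0.161 -0.799
outer loop
vertex -0.392 -1.791 -4.945
vertex 1.068 -3.153 -3.614
vertex 0.175 -3.655 -4.16
endloop
endfacet
facet normal 0.579 -0.160 -0.799
outer loop
vertex 0.5 -1.29 -4.399
vertex 1.068 -3.153 -3.614
vertex -0.392 -1.791 -4.945
endloop
endfacet
facet normal 0.242 -0.594 -0.767
outer loop
vertex 0.122 3.523 -3.772
vertex -0.382 2.761 -3.341
vertex -0.62 3.499 -3.988
endloop
endfacet
facet normal 0.020 0.984 -0.177
outer loop
vertex 0.122 3.523 -3.772
vertex -0.62 3.499 -3.988
vertex -0.838 3.879 -1.899
endloop
endfacet
facet normal 0.242 -0.594 -0.767
outer loop
vertex -0.62 3.499 -3.988
vertex -0.382 2.761 -3.341
vertex -1.222 3.043 -3.825
endloop
endfacet
facet normal -0.626 0.753 -0.202
outer loop
vertex -0.62 3.499 -3.988
vertex -1.222 3.043 -3.825
vertex -0.838 3.879 -1.899
endloop
endfacet
facet normal 0.242 -0.594 -0.767
outer loop
vertex -1.222 3.043 -3.825
vertex -0.382 2.761 -3.341
vertex -1.332 2.421 -3.378
endloop
endfacet
facet normal -0.968 0.236 0.090
outer loop
vertex -1.222 3.043 -3.825
vertex -1.332 2.421 -3.378
vertex -0.838 3.879 -1.899
endloop
endfacet
facet normal 0.242 -0.594 -0.767
outer loop
vertex -1.332 2.421 -3.378
vertex -0.382 2.761 -3.341
vertex -0.885 1.999 -2.91
endloop
endfacet
facet normal -0.805 -0.265 0.530
outer loop
vertex -1.332 2.421 -3.378
vertex -0.885 1.999 -2.91
vertex -0.838 3.879 -1.899
endloop
endfacet
facet normal 0.244 -0.594 -0.766
outer loop
vertex -0.885 1.999 -2.91
vertex -0.382 2.761 -3.341
vertex -0.143 2.024 -2.693
endloop
endfacet
facet normal -0.236 -0.456 0.858
outer loop
vertex -0.885 1.999 -2.91
vertex -0.143 2.024 -2.693
vertex -0.838 3.879 -1.899
endloop
endfacet
facet normal 0.243 -0.595 -0.766
outer loop
vertex -0.143 2.024 -2.693
vertex -0.382 2.761 -3.341
vertex 0.459 2.48 -2.856
endloop
endfacet
facet normal 0.410 -0.225 0.884
outer loop
vertex -0.143 2.024 -2.693
vertex 0.459 2.48 -2.856
vertex -0.838 3.879 -1.899
endloop
endfacet
facet normal 0.243 -0.595 -0.766
outer loop
vertex 0.459 2.48 -2.856
vertex -0.382 2.761 -3.341
vertex 0.569 3.101 -3.303
endloop
endfacet
facet normal 0.752 0.292 0.591
outer loop
vertex 0.459 2.48 -2.856
vertex 0.569 3.101 -3.303
vertex -0.838 3.879 -1.899
endloop
endfacet
facet normal 0.243 -0.594 -0.767
outer loop
vertex 0.569 3.101 -3.303
vertex -0.382 2.761 -3.341
vertex 0.122 3.523 -3.772
endloop
endfacet
facet normal 0.590 0.793 0.152
outer loop
vertex 0.569 3.101 -3.303
vertex 0.122 3.523 -3.772
vertex -0.838 3.879 -1.899
endloop
endfacet

endsolid


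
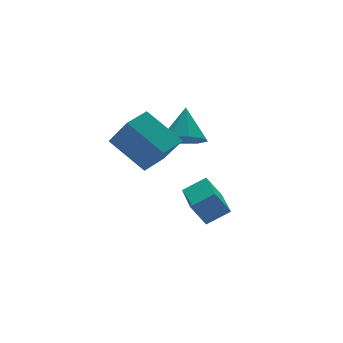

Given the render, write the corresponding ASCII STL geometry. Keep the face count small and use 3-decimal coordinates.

solid 
facet normal -0.337 -0.503 -0.796
outer loop
vertex 0.269 -0.86 3.286
vertex -0.096 -0.238 3.047
vertex 0.597 -0.529 2.938
endloop
endfacet
facet normal 0.824 -0.343 0.451
outer loop
vertex 0.269 -0.86 3.286
vertex 0.597 -0.529 2.938
vertex 0.356 0.438 4.113
endloop
endfacet
facet normal -0.337 -0.505 -0.795
outer loop
vertex 0.597 -0.529 2.938
vertex -0.096 -0.238 3.047
vertex 0.519 -0.028 2.653
endloop
endfacet
facet normal 0.982 0.182 0.051
outer loop
vertex 0.597 -0.529 2.938
vertex 0.519 -0.028 2.653
vertex 0.356 0.438 4.113
endloop
endfacet
facet normal -0.338 -0.503 -0.796
outer loop
vertex 0.519 -0.028 2.653
vertex -0.096 -0.238 3.047
vertex 0.08 0.351 2.6
endloop
endfacet
facet normal 0.656 0.737 -0.162
outer loop
vertex 0.519 -0.028 2.653
vertex 0.08 0.351 2.6
vertex 0.356 0.438 4.113
endloop
endfacet
facet normal -0.337 -0.503 -0.796
outer loop
vertex 0.08 0.351 2.6
vertex -0.096 -0.238 3.047
vertex -0.462 0.385 2.808
endloop
endfacet
facet normal 0.038 0.997 -0.064
outer loop
vertex 0.08 0.351 2.6
vertex -0.462 0.385 2.808
vertex 0.356 0.438 4.113
endloop
endfacet
facet normal -0.338 -0.504 -0.795
outer loop
vertex -0.462 0.385 2.808
vertex -0.096 -0.238 3.047
vertex -0.789 0.054 3.157
endloop
endfacet
facet normal -0.512 0.809 0.288
outer loop
vertex -0.462 0.385 2.808
vertex -0.789 0.054 3.157
vertex 0.356 0.438 4.113
endloop
endfacet
facet normal -0.338 -0.503 -0.795
outer loop
vertex -0.789 0.054 3.157
vertex -0.096 -0.238 3.047
vertex -0.711 -0.447 3.441
endloop
endfacet
facet normal -0.669 0.285 0.687
outer loop
vertex -0.789 0.054 3.157
vertex -0.711 -0.447 3.441
vertex 0.356 0.438 4.113
endloop
endfacet
facet normal -0.338 -0.504 -0.795
outer loop
vertex -0.711 -0.447 3.441
vertex -0.096 -0.238 3.047
vertex -0.273 -0.826 3.495
endloop
endfacet
facet normal -0.344 -0.269 0.900
outer loop
vertex -0.711 -0.447 3.441
vertex -0.273 -0.826 3.495
vertex 0.356 0.438 4.113
endloop
endfacet
facet normal -0.338 -0.504 -0.795
outer loop
vertex -0.273 -0.826 3.495
vertex -0.096 -0.238 3.047
vertex 0.269 -0.86 3.286
endloop
endfacet
facet normal 0.276 -0.530 0.802
outer loop
vertex -0.273 -0.826 3.495
vertex 0.269 -0.86 3.286
vertex 0.356 0.438 4.113
endloop
endfacet
facet normal -0.465 0.269 0.844
outer loop
vertex 0.209 -1.62 1.17
vertex 0.842 -0.039 1.015
vertex -0.539 -1.368 0.678
endloop
endfacet
facet normal -0.371 -0.924 0.090
outer loop
vertex -0.102 -1.621 -0.115
vertex 0.209 -1.62 1.17
vertex -0.539 -1.368 0.678
endloop
endfacet
facet normal -0.465 0.269 0.844
outer loop
vertex -0.539 -1.368 0.678
vertex 0.842 -0.039 1.015
vertex 0.094 0.212 0.523
endloop
endfacet
facet normal -0.804 0.270 -0.529
outer loop
vertex 0.094 0.212 0.523
vertex -0.102 -1.621 -0.115
vertex -0.539 -1.368 0.678
endloop
endfacet
facet normal 0.804 -0.270 0.529
outer loop
vertex 0.209 -1.62 1.17
vertex 1.279 -0.292 0.222
vertex 0.842 -0.039 1.015
endloop
endfacet
facet normal -0.370 -0.925 0.090
outer loop
vertex 0.646 -1.872 0.377
vertex 0.209 -1.62 1.17
vertex -0.102 -1.621 -0.115
endloop
endfacet
facet normal 0.804 -0.270 0.529
outer loop
vertex 0.646 -1.872 0.377
vertex 1.279 -0.292 0.222
vertex 0.209 -1.62 1.17
endloop
endfacet
facet normal 0.370 0.925 -0.091
outer loop
vertex 0.842 -0.039 1.015
vertex 1.279 -0.292 0.222
vertex 0.094 0.212 0.523
endloop
endfacet
facet normal -0.804 0.270 -0.529
outer loop
vertex 0.531 -0.04 -0.27
vertex -0.102 -1.621 -0.115
vertex 0.094 0.212 0.523
endloop
endfacet
facet normal 0.370 0.925 -0.090
outer loop
vertex 0.094 0.212 0.523
vertex 1.279 -0.292 0.222
vertex 0.531 -0.04 -0.27
endloop
endfacet
facet normal 0.465 -0.269 -0.844
outer loop
vertex 0.531 -0.04 -0.27
vertex 0.646 -1.872 0.377
vertex -0.102 -1.621 -0.115
endloop
endfacet
facet normal 0.464 -0.269 -0.844
outer loop
vertex 1.279 -0.292 0.222
vertex 0.646 -1.872 0.377
vertex 0.531 -0.04 -0.27
endloop
endfacet
facet normal -0.904 -0.411 -0.117
outer loop
vertex -2.04 -2.34 3.872
vertex -2.666 -1.232 4.825
vertex -2.259 -1.558 2.818
endloop
endfacet
facet normal 0.393 -0.697 -0.599
outer loop
vertex -1.354 -1.148 2.935
vertex -2.04 -2.34 3.872
vertex -2.259 -1.558 2.818
endloop
endfacet
facet normal -0.904 -0.410 -0.117
outer loop
vertex -2.259 -1.558 2.818
vertex -2.666 -1.232 4.825
vertex -2.885 -0.45 3.772
endloop
endfacet
facet normal -0.164 0.589 -0.792
outer loop
vertex -2.885 -0.45 3.772
vertex -1.354 -1.148 2.935
vertex -2.259 -1.558 2.818
endloop
endfacet
facet normal 0.164 -0.588 0.792
outer loop
vertex -2.04 -2.34 3.872
vertex -1.761 -0.822 4.942
vertex -2.666 -1.232 4.825
endloop
endfacet
facet normal 0.393 -0.697 -0.600
outer loop
vertex -1.135 -1.93 3.988
vertex -2.04 -2.34 3.872
vertex -1.354 -1.148 2.935
endloop
endfacet
facet normal 0.165 -0.588 0.792
outer loop
vertex -1.135 -1.93 3.988
vertex -1.761 -0.822 4.942
vertex -2.04 -2.34 3.872
endloop
endfacet
facet normal -0.393 0.697 0.599
outer loop
vertex -2.666 -1.232 4.825
vertex -1.761 -0.822 4.942
vertex -2.885 -0.45 3.772
endloop
endfacet
facet normal -0.165 0.588 -0.792
outer loop
vertex -1.98 -0.04 3.888
vertex -1.354 -1.148 2.935
vertex -2.885 -0.45 3.772
endloop
endfacet
facet normal -0.393 0.698 0.599
outer loop
vertex -2.885 -0.45 3.772
vertex -1.761 -0.822 4.942
vertex -1.98 -0.04 3.888
endloop
endfacet
facet normal 0.904 0.411 0.117
outer loop
vertex -1.98 -0.04 3.888
vertex -1.135 -1.93 3.988
vertex -1.354 -1.148 2.935
endloop
endfacet
facet normal 0.904 0.411 0.117
outer loop
vertex -1.761 -0.822 4.942
vertex -1.135 -1.93 3.988
vertex -1.98 -0.04 3.888
endloop
endfacet

endsolid


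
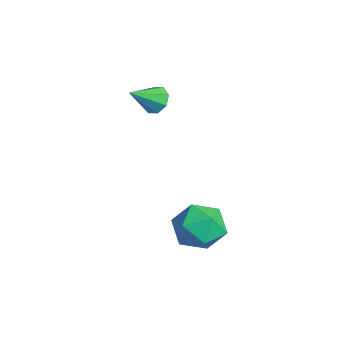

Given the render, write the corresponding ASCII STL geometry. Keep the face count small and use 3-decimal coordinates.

solid 
facet normal -0.167 0.796 -0.582
outer loop
vertex -2.401 3.078 0.483
vertex -3.016 2.909 0.428
vertex -2.681 3.275 0.833
endloop
endfacet
facet normal 0.804 0.103 0.585
outer loop
vertex -2.401 3.078 0.483
vertex -2.681 3.275 0.833
vertex -2.784 1.811 1.232
endloop
endfacet
facet normal -0.166 0.796 -0.582
outer loop
vertex -2.681 3.275 0.833
vertex -3.016 2.909 0.428
vertex -3.158 3.258 0.946
endloop
endfacet
facet normal 0.215 0.243 0.946
outer loop
vertex -2.681 3.275 0.833
vertex -3.158 3.258 0.946
vertex -2.784 1.811 1.232
endloop
endfacet
facet normal -0.168 0.796 -0.582
outer loop
vertex -3.158 3.258 0.946
vertex -3.016 2.909 0.428
vertex -3.551 3.036 0.756
endloop
endfacet
facet normal -0.460 0.056 0.886
outer loop
vertex -3.158 3.258 0.946
vertex -3.551 3.036 0.756
vertex -2.784 1.811 1.232
endloop
endfacet
facet normal -0.168 0.796 -0.582
outer loop
vertex -3.551 3.036 0.756
vertex -3.016 2.909 0.428
vertex -3.631 2.74 0.374
endloop
endfacet
facet normal -0.828 -0.346 0.442
outer loop
vertex -3.551 3.036 0.756
vertex -3.631 2.74 0.374
vertex -2.784 1.811 1.232
endloop
endfacet
facet normal -0.167 0.796 -0.582
outer loop
vertex -3.631 2.74 0.374
vertex -3.016 2.909 0.428
vertex -3.35 2.543 0.024
endloop
endfacet
facet normal -0.671 -0.730 -0.128
outer loop
vertex -3.631 2.74 0.374
vertex -3.35 2.543 0.024
vertex -2.784 1.811 1.232
endloop
endfacet
facet normal -0.167 0.795 -0.583
outer loop
vertex -3.35 2.543 0.024
vertex -3.016 2.909 0.428
vertex -2.874 2.56 -0.089
endloop
endfacet
facet normal -0.085 -0.869 -0.487
outer loop
vertex -3.35 2.543 0.024
vertex -2.874 2.56 -0.089
vertex -2.784 1.811 1.232
endloop
endfacet
facet normal -0.167 0.795 -0.583
outer loop
vertex -2.874 2.56 -0.089
vertex -3.016 2.909 0.428
vertex -2.481 2.782 0.101
endloop
endfacet
facet normal 0.592 -0.683 -0.428
outer loop
vertex -2.874 2.56 -0.089
vertex -2.481 2.782 0.101
vertex -2.784 1.811 1.232
endloop
endfacet
facet normal -0.167 0.796 -0.582
outer loop
vertex -2.481 2.782 0.101
vertex -3.016 2.909 0.428
vertex -2.401 3.078 0.483
endloop
endfacet
facet normal 0.960 -0.280 0.016
outer loop
vertex -2.481 2.782 0.101
vertex -2.401 3.078 0.483
vertex -2.784 1.811 1.232
endloop
endfacet
facet normal 0.239 -0.282 0.929
outer loop
vertex 1.476 3.299 -2.962
vertex 0.473 2.918 -2.82
vertex 1.247 2.272 -3.215
endloop
endfacet
facet normal 0.810 -0.304 0.502
outer loop
vertex 1.476 3.299 -2.962
vertex 1.247 2.272 -3.215
vertex 1.875 2.863 -3.87
endloop
endfacet
facet normal 0.908 0.349 0.231
outer loop
vertex 1.476 3.299 -2.962
vertex 1.875 2.863 -3.87
vertex 1.489 3.874 -3.88
endloop
endfacet
facet normal 0.398 0.775 0.491
outer loop
vertex 1.476 3.299 -2.962
vertex 1.489 3.874 -3.88
vertex 0.622 3.909 -3.232
endloop
endfacet
facet normal -0.016 0.386 0.922
outer loop
vertex 1.476 3.299 -2.962
vertex 0.622 3.909 -3.232
vertex 0.473 2.918 -2.82
endloop
endfacet
facet normal 0.664 -0.747 -0.037
outer loop
vertex 1.875 2.863 -3.87
vertex 1.247 2.272 -3.215
vertex 1.118 2.211 -4.288
endloop
endfacet
facet normal -0.260 -0.711 0.653
outer loop
vertex 1.247 2.272 -3.215
vertex 0.473 2.918 -2.82
vertex 0.251 2.246 -3.64
endloop
endfacet
facet normal -0.672 0.368 0.643
outer loop
vertex 0.473 2.918 -2.82
vertex 0.622 3.909 -3.232
vertex -0.135 3.257 -3.65
endloop
endfacet
facet normal -0.002 0.998 -0.057
outer loop
vertex 0.622 3.909 -3.232
vertex 1.489 3.874 -3.88
vertex 0.493 3.848 -4.305
endloop
endfacet
facet normal 0.823 0.309 -0.476
outer loop
vertex 1.489 3.874 -3.88
vertex 1.875 2.863 -3.87
vertex 1.267 3.202 -4.7
endloop
endfacet
facet normal -0.398 -0.775 -0.491
outer loop
vertex 0.264 2.821 -4.558
vertex 1.118 2.211 -4.288
vertex 0.251 2.246 -3.64
endloop
endfacet
facet normal -0.908 -0.349 -0.231
outer loop
vertex 0.264 2.821 -4.558
vertex 0.251 2.246 -3.64
vertex -0.135 3.257 -3.65
endloop
endfacet
facet normal -0.810 0.304 -0.502
outer loop
vertex 0.264 2.821 -4.558
vertex -0.135 3.257 -3.65
vertex 0.493 3.848 -4.305
endloop
endfacet
facet normal -0.239 0.282 -0.929
outer loop
vertex 0.264 2.821 -4.558
vertex 0.493 3.848 -4.305
vertex 1.267 3.202 -4.7
endloop
endfacet
facet normal 0.016 -0.386 -0.922
outer loop
vertex 0.264 2.821 -4.558
vertex 1.267 3.202 -4.7
vertex 1.118 2.211 -4.288
endloop
endfacet
facet normal 0.002 -0.998 0.057
outer loop
vertex 0.251 2.246 -3.64
vertex 1.118 2.211 -4.288
vertex 1.247 2.272 -3.215
endloop
endfacet
facet normal -0.823 -0.309 0.476
outer loop
vertex -0.135 3.257 -3.65
vertex 0.251 2.246 -3.64
vertex 0.473 2.918 -2.82
endloop
endfacet
facet normal -0.664 0.747 0.037
outer loop
vertex 0.493 3.848 -4.305
vertex -0.135 3.257 -3.65
vertex 0.622 3.909 -3.232
endloop
endfacet
facet normal 0.260 0.711 -0.653
outer loop
vertex 1.267 3.202 -4.7
vertex 0.493 3.848 -4.305
vertex 1.489 3.874 -3.88
endloop
endfacet
facet normal 0.672 -0.368 -0.643
outer loop
vertex 1.118 2.211 -4.288
vertex 1.267 3.202 -4.7
vertex 1.875 2.863 -3.87
endloop
endfacet

endsolid


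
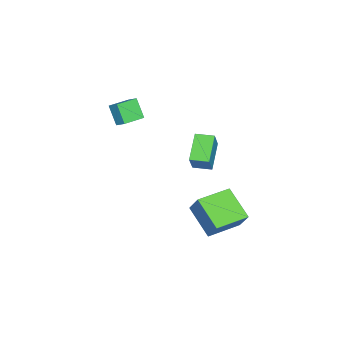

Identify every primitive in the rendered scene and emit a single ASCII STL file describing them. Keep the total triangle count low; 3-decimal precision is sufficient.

solid 
facet normal -0.374 -0.454 0.809
outer loop
vertex -0.923 -3.159 1.872
vertex -2.113 -2.436 1.727
vertex -1.227 -3.755 1.397
endloop
endfacet
facet normal 0.850 -0.516 0.104
outer loop
vertex -0.707 -3.124 0.273
vertex -0.923 -3.159 1.872
vertex -1.227 -3.755 1.397
endloop
endfacet
facet normal -0.375 -0.454 0.808
outer loop
vertex -1.227 -3.755 1.397
vertex -2.113 -2.436 1.727
vertex -2.417 -3.031 1.252
endloop
endfacet
facet normal -0.371 -0.726 -0.579
outer loop
vertex -2.417 -3.031 1.252
vertex -0.707 -3.124 0.273
vertex -1.227 -3.755 1.397
endloop
endfacet
facet normal 0.371 0.726 0.579
outer loop
vertex -0.923 -3.159 1.872
vertex -1.593 -1.805 0.603
vertex -2.113 -2.436 1.727
endloop
endfacet
facet normal 0.850 -0.517 0.103
outer loop
vertex -0.403 -2.529 0.748
vertex -0.923 -3.159 1.872
vertex -0.707 -3.124 0.273
endloop
endfacet
facet normal 0.371 0.726 0.579
outer loop
vertex -0.403 -2.529 0.748
vertex -1.593 -1.805 0.603
vertex -0.923 -3.159 1.872
endloop
endfacet
facet normal -0.850 0.517 -0.103
outer loop
vertex -2.113 -2.436 1.727
vertex -1.593 -1.805 0.603
vertex -2.417 -3.031 1.252
endloop
endfacet
facet normal -0.371 -0.726 -0.579
outer loop
vertex -1.897 -2.401 0.128
vertex -0.707 -3.124 0.273
vertex -2.417 -3.031 1.252
endloop
endfacet
facet normal -0.850 0.516 -0.104
outer loop
vertex -2.417 -3.031 1.252
vertex -1.593 -1.805 0.603
vertex -1.897 -2.401 0.128
endloop
endfacet
facet normal 0.374 0.454 -0.808
outer loop
vertex -1.897 -2.401 0.128
vertex -0.403 -2.529 0.748
vertex -0.707 -3.124 0.273
endloop
endfacet
facet normal 0.374 0.454 -0.809
outer loop
vertex -1.593 -1.805 0.603
vertex -0.403 -2.529 0.748
vertex -1.897 -2.401 0.128
endloop
endfacet
facet normal -0.518 -0.671 0.530
outer loop
vertex 2.483 2.702 -2.115
vertex 0.83 3.964 -2.133
vertex 2.021 2.08 -3.353
endloop
endfacet
facet normal 0.795 -0.607 0.008
outer loop
vertex 3.13 3.516 -4.487
vertex 2.483 2.702 -2.115
vertex 2.021 2.08 -3.353
endloop
endfacet
facet normal -0.518 -0.671 0.530
outer loop
vertex 2.021 2.08 -3.353
vertex 0.83 3.964 -2.133
vertex 0.368 3.343 -3.37
endloop
endfacet
facet normal -0.316 -0.425 -0.848
outer loop
vertex 0.368 3.343 -3.37
vertex 3.13 3.516 -4.487
vertex 2.021 2.08 -3.353
endloop
endfacet
facet normal 0.316 0.426 0.848
outer loop
vertex 2.483 2.702 -2.115
vertex 1.939 5.4 -3.267
vertex 0.83 3.964 -2.133
endloop
endfacet
facet normal 0.794 -0.607 0.008
outer loop
vertex 3.592 4.137 -3.25
vertex 2.483 2.702 -2.115
vertex 3.13 3.516 -4.487
endloop
endfacet
facet normal 0.317 0.426 0.848
outer loop
vertex 3.592 4.137 -3.25
vertex 1.939 5.4 -3.267
vertex 2.483 2.702 -2.115
endloop
endfacet
facet normal -0.795 0.607 -0.008
outer loop
vertex 0.83 3.964 -2.133
vertex 1.939 5.4 -3.267
vertex 0.368 3.343 -3.37
endloop
endfacet
facet normal -0.316 -0.426 -0.848
outer loop
vertex 1.477 4.778 -4.505
vertex 3.13 3.516 -4.487
vertex 0.368 3.343 -3.37
endloop
endfacet
facet normal -0.794 0.607 -0.009
outer loop
vertex 0.368 3.343 -3.37
vertex 1.939 5.4 -3.267
vertex 1.477 4.778 -4.505
endloop
endfacet
facet normal 0.518 0.671 -0.530
outer loop
vertex 1.477 4.778 -4.505
vertex 3.592 4.137 -3.25
vertex 3.13 3.516 -4.487
endloop
endfacet
facet normal 0.518 0.671 -0.530
outer loop
vertex 1.939 5.4 -3.267
vertex 3.592 4.137 -3.25
vertex 1.477 4.778 -4.505
endloop
endfacet
facet normal -0.839 -0.104 0.534
outer loop
vertex -1.303 1.27 0.201
vertex -1.43 2.373 0.216
vertex -2.111 1.194 -1.084
endloop
endfacet
facet normal 0.114 -0.993 -0.013
outer loop
vertex -0.55 1.387 -2.076
vertex -1.303 1.27 0.201
vertex -2.111 1.194 -1.084
endloop
endfacet
facet normal -0.839 -0.104 0.534
outer loop
vertex -2.111 1.194 -1.084
vertex -1.43 2.373 0.216
vertex -2.238 2.297 -1.069
endloop
endfacet
facet normal -0.531 -0.050 -0.846
outer loop
vertex -2.238 2.297 -1.069
vertex -0.55 1.387 -2.076
vertex -2.111 1.194 -1.084
endloop
endfacet
facet normal 0.531 0.050 0.846
outer loop
vertex -1.303 1.27 0.201
vertex 0.131 2.566 -0.776
vertex -1.43 2.373 0.216
endloop
endfacet
facet normal 0.114 -0.993 -0.013
outer loop
vertex 0.258 1.463 -0.791
vertex -1.303 1.27 0.201
vertex -0.55 1.387 -2.076
endloop
endfacet
facet normal 0.531 0.050 0.846
outer loop
vertex 0.258 1.463 -0.791
vertex 0.131 2.566 -0.776
vertex -1.303 1.27 0.201
endloop
endfacet
facet normal -0.114 0.993 0.013
outer loop
vertex -1.43 2.373 0.216
vertex 0.131 2.566 -0.776
vertex -2.238 2.297 -1.069
endloop
endfacet
facet normal -0.531 -0.050 -0.846
outer loop
vertex -0.677 2.49 -2.061
vertex -0.55 1.387 -2.076
vertex -2.238 2.297 -1.069
endloop
endfacet
facet normal -0.114 0.993 0.013
outer loop
vertex -2.238 2.297 -1.069
vertex 0.131 2.566 -0.776
vertex -0.677 2.49 -2.061
endloop
endfacet
facet normal 0.839 0.104 -0.534
outer loop
vertex -0.677 2.49 -2.061
vertex 0.258 1.463 -0.791
vertex -0.55 1.387 -2.076
endloop
endfacet
facet normal 0.839 0.104 -0.534
outer loop
vertex 0.131 2.566 -0.776
vertex 0.258 1.463 -0.791
vertex -0.677 2.49 -2.061
endloop
endfacet

endsolid


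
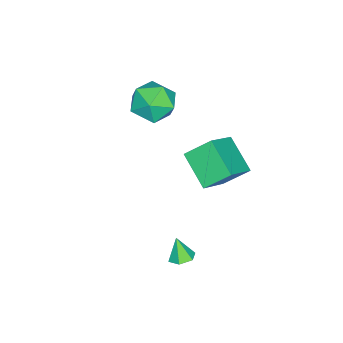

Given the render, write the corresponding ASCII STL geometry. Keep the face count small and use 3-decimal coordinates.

solid 
facet normal -0.796 0.154 -0.586
outer loop
vertex -0.889 0.431 2.214
vertex -0.007 1.628 1.331
vertex -0.441 -0.536 1.352
endloop
endfacet
facet normal -0.510 -0.692 0.511
outer loop
vertex 0.967 -0.808 2.389
vertex -0.889 0.431 2.214
vertex -0.441 -0.536 1.352
endloop
endfacet
facet normal -0.796 0.154 -0.586
outer loop
vertex -0.441 -0.536 1.352
vertex -0.007 1.628 1.331
vertex 0.441 0.662 0.469
endloop
endfacet
facet normal 0.327 -0.705 -0.629
outer loop
vertex 0.441 0.662 0.469
vertex 0.967 -0.808 2.389
vertex -0.441 -0.536 1.352
endloop
endfacet
facet normal -0.327 0.705 0.629
outer loop
vertex -0.889 0.431 2.214
vertex 1.401 1.356 2.368
vertex -0.007 1.628 1.331
endloop
endfacet
facet normal -0.510 -0.692 0.511
outer loop
vertex 0.519 0.158 3.251
vertex -0.889 0.431 2.214
vertex 0.967 -0.808 2.389
endloop
endfacet
facet normal -0.327 0.705 0.630
outer loop
vertex 0.519 0.158 3.251
vertex 1.401 1.356 2.368
vertex -0.889 0.431 2.214
endloop
endfacet
facet normal 0.510 0.692 -0.511
outer loop
vertex -0.007 1.628 1.331
vertex 1.401 1.356 2.368
vertex 0.441 0.662 0.469
endloop
endfacet
facet normal 0.327 -0.705 -0.629
outer loop
vertex 1.849 0.389 1.506
vertex 0.967 -0.808 2.389
vertex 0.441 0.662 0.469
endloop
endfacet
facet normal 0.510 0.692 -0.511
outer loop
vertex 0.441 0.662 0.469
vertex 1.401 1.356 2.368
vertex 1.849 0.389 1.506
endloop
endfacet
facet normal 0.796 -0.154 0.586
outer loop
vertex 1.849 0.389 1.506
vertex 0.519 0.158 3.251
vertex 0.967 -0.808 2.389
endloop
endfacet
facet normal 0.796 -0.154 0.586
outer loop
vertex 1.401 1.356 2.368
vertex 0.519 0.158 3.251
vertex 1.849 0.389 1.506
endloop
endfacet
facet normal 0.205 0.317 -0.926
outer loop
vertex 3.514 0.079 -2.099
vertex 2.977 -0.033 -2.256
vertex 3.112 0.481 -2.05
endloop
endfacet
facet normal 0.528 0.439 0.727
outer loop
vertex 3.514 0.079 -2.099
vertex 3.112 0.481 -2.05
vertex 2.763 -0.367 -1.284
endloop
endfacet
facet normal 0.205 0.317 -0.926
outer loop
vertex 3.112 0.481 -2.05
vertex 2.977 -0.033 -2.256
vertex 2.576 0.369 -2.207
endloop
endfacet
facet normal -0.331 0.704 0.628
outer loop
vertex 3.112 0.481 -2.05
vertex 2.576 0.369 -2.207
vertex 2.763 -0.367 -1.284
endloop
endfacet
facet normal 0.205 0.317 -0.926
outer loop
vertex 2.576 0.369 -2.207
vertex 2.977 -0.033 -2.256
vertex 2.441 -0.145 -2.413
endloop
endfacet
facet normal -0.946 0.130 0.296
outer loop
vertex 2.576 0.369 -2.207
vertex 2.441 -0.145 -2.413
vertex 2.763 -0.367 -1.284
endloop
endfacet
facet normal 0.205 0.317 -0.926
outer loop
vertex 2.441 -0.145 -2.413
vertex 2.977 -0.033 -2.256
vertex 2.842 -0.547 -2.462
endloop
endfacet
facet normal -0.703 -0.709 0.061
outer loop
vertex 2.441 -0.145 -2.413
vertex 2.842 -0.547 -2.462
vertex 2.763 -0.367 -1.284
endloop
endfacet
facet normal 0.205 0.317 -0.926
outer loop
vertex 2.842 -0.547 -2.462
vertex 2.977 -0.033 -2.256
vertex 3.379 -0.435 -2.305
endloop
endfacet
facet normal 0.157 -0.975 0.159
outer loop
vertex 2.842 -0.547 -2.462
vertex 3.379 -0.435 -2.305
vertex 2.763 -0.367 -1.284
endloop
endfacet
facet normal 0.205 0.317 -0.926
outer loop
vertex 3.379 -0.435 -2.305
vertex 2.977 -0.033 -2.256
vertex 3.514 0.079 -2.099
endloop
endfacet
facet normal 0.773 -0.400 0.493
outer loop
vertex 3.379 -0.435 -2.305
vertex 3.514 0.079 -2.099
vertex 2.763 -0.367 -1.284
endloop
endfacet
facet normal -1.000 0.009 -0.017
outer loop
vertex -3.174 -3.768 0.93
vertex -3.194 -3.97 2.026
vertex -3.178 -2.92 1.653
endloop
endfacet
facet normal -0.734 0.439 -0.519
outer loop
vertex -3.174 -3.768 0.93
vertex -3.178 -2.92 1.653
vertex -2.52 -2.883 0.754
endloop
endfacet
facet normal -0.318 0.047 -0.947
outer loop
vertex -3.174 -3.768 0.93
vertex -2.52 -2.883 0.754
vertex -2.128 -3.91 0.572
endloop
endfacet
facet normal -0.327 -0.625 -0.708
outer loop
vertex -3.174 -3.768 0.93
vertex -2.128 -3.91 0.572
vertex -2.545 -4.582 1.358
endloop
endfacet
facet normal -0.749 -0.649 -0.133
outer loop
vertex -3.174 -3.768 0.93
vertex -2.545 -4.582 1.358
vertex -3.194 -3.97 2.026
endloop
endfacet
facet normal -0.322 0.926 -0.198
outer loop
vertex -2.52 -2.883 0.754
vertex -3.178 -2.92 1.653
vertex -2.135 -2.538 1.742
endloop
endfacet
facet normal -0.754 0.230 0.616
outer loop
vertex -3.178 -2.92 1.653
vertex -3.194 -3.97 2.026
vertex -2.552 -3.21 2.528
endloop
endfacet
facet normal -0.348 -0.835 0.427
outer loop
vertex -3.194 -3.97 2.026
vertex -2.545 -4.582 1.358
vertex -2.16 -4.237 2.346
endloop
endfacet
facet normal 0.335 -0.797 -0.503
outer loop
vertex -2.545 -4.582 1.358
vertex -2.128 -3.91 0.572
vertex -1.502 -4.2 1.447
endloop
endfacet
facet normal 0.351 0.292 -0.890
outer loop
vertex -2.128 -3.91 0.572
vertex -2.52 -2.883 0.754
vertex -1.486 -3.15 1.074
endloop
endfacet
facet normal 0.327 0.625 0.708
outer loop
vertex -1.506 -3.352 2.17
vertex -2.135 -2.538 1.742
vertex -2.552 -3.21 2.528
endloop
endfacet
facet normal 0.318 -0.047 0.947
outer loop
vertex -1.506 -3.352 2.17
vertex -2.552 -3.21 2.528
vertex -2.16 -4.237 2.346
endloop
endfacet
facet normal 0.734 -0.439 0.519
outer loop
vertex -1.506 -3.352 2.17
vertex -2.16 -4.237 2.346
vertex -1.502 -4.2 1.447
endloop
endfacet
facet normal 1.000 -0.009 0.017
outer loop
vertex -1.506 -3.352 2.17
vertex -1.502 -4.2 1.447
vertex -1.486 -3.15 1.074
endloop
endfacet
facet normal 0.749 0.649 0.133
outer loop
vertex -1.506 -3.352 2.17
vertex -1.486 -3.15 1.074
vertex -2.135 -2.538 1.742
endloop
endfacet
facet normal -0.335 0.797 0.503
outer loop
vertex -2.552 -3.21 2.528
vertex -2.135 -2.538 1.742
vertex -3.178 -2.92 1.653
endloop
endfacet
facet normal -0.351 -0.292 0.890
outer loop
vertex -2.16 -4.237 2.346
vertex -2.552 -3.21 2.528
vertex -3.194 -3.97 2.026
endloop
endfacet
facet normal 0.322 -0.926 0.198
outer loop
vertex -1.502 -4.2 1.447
vertex -2.16 -4.237 2.346
vertex -2.545 -4.582 1.358
endloop
endfacet
facet normal 0.754 -0.230 -0.616
outer loop
vertex -1.486 -3.15 1.074
vertex -1.502 -4.2 1.447
vertex -2.128 -3.91 0.572
endloop
endfacet
facet normal 0.348 0.835 -0.427
outer loop
vertex -2.135 -2.538 1.742
vertex -1.486 -3.15 1.074
vertex -2.52 -2.883 0.754
endloop
endfacet

endsolid


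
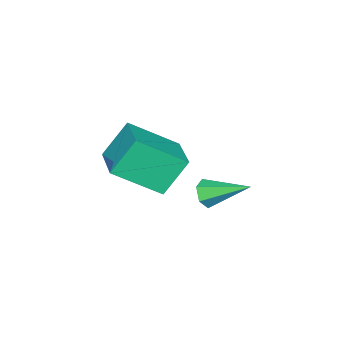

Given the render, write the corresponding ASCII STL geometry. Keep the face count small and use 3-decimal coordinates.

solid 
facet normal 0.186 -0.891 -0.415
outer loop
vertex 3.712 -0.466 -3.111
vertex 3.437 -0.747 -2.631
vertex 3.104 -0.585 -3.128
endloop
endfacet
facet normal -0.106 0.651 -0.752
outer loop
vertex 3.712 -0.466 -3.111
vertex 3.104 -0.585 -3.128
vertex 3.103 0.847 -1.889
endloop
endfacet
facet normal 0.187 -0.890 -0.415
outer loop
vertex 3.104 -0.585 -3.128
vertex 3.437 -0.747 -2.631
vertex 2.829 -0.866 -2.649
endloop
endfacet
facet normal -0.893 0.294 -0.340
outer loop
vertex 3.104 -0.585 -3.128
vertex 2.829 -0.866 -2.649
vertex 3.103 0.847 -1.889
endloop
endfacet
facet normal 0.187 -0.890 -0.415
outer loop
vertex 2.829 -0.866 -2.649
vertex 3.437 -0.747 -2.631
vertex 3.162 -1.028 -2.152
endloop
endfacet
facet normal -0.841 -0.101 0.531
outer loop
vertex 2.829 -0.866 -2.649
vertex 3.162 -1.028 -2.152
vertex 3.103 0.847 -1.889
endloop
endfacet
facet normal 0.187 -0.890 -0.415
outer loop
vertex 3.162 -1.028 -2.152
vertex 3.437 -0.747 -2.631
vertex 3.77 -0.909 -2.134
endloop
endfacet
facet normal -0.002 -0.139 0.990
outer loop
vertex 3.162 -1.028 -2.152
vertex 3.77 -0.909 -2.134
vertex 3.103 0.847 -1.889
endloop
endfacet
facet normal 0.187 -0.890 -0.415
outer loop
vertex 3.77 -0.909 -2.134
vertex 3.437 -0.747 -2.631
vertex 4.045 -0.628 -2.613
endloop
endfacet
facet normal 0.786 0.218 0.579
outer loop
vertex 3.77 -0.909 -2.134
vertex 4.045 -0.628 -2.613
vertex 3.103 0.847 -1.889
endloop
endfacet
facet normal 0.187 -0.891 -0.415
outer loop
vertex 4.045 -0.628 -2.613
vertex 3.437 -0.747 -2.631
vertex 3.712 -0.466 -3.111
endloop
endfacet
facet normal 0.735 0.612 -0.292
outer loop
vertex 4.045 -0.628 -2.613
vertex 3.712 -0.466 -3.111
vertex 3.103 0.847 -1.889
endloop
endfacet
facet normal -0.471 0.328 0.819
outer loop
vertex 2.618 -4.407 -0.729
vertex 4.015 -3.172 -0.42
vertex 1.559 -2.907 -1.94
endloop
endfacet
facet normal -0.739 -0.654 -0.163
outer loop
vertex 2.365 -3.468 -3.34
vertex 2.618 -4.407 -0.729
vertex 1.559 -2.907 -1.94
endloop
endfacet
facet normal -0.471 0.328 0.819
outer loop
vertex 1.559 -2.907 -1.94
vertex 4.015 -3.172 -0.42
vertex 2.956 -1.672 -1.631
endloop
endfacet
facet normal -0.481 0.682 -0.550
outer loop
vertex 2.956 -1.672 -1.631
vertex 2.365 -3.468 -3.34
vertex 1.559 -2.907 -1.94
endloop
endfacet
facet normal 0.481 -0.682 0.550
outer loop
vertex 2.618 -4.407 -0.729
vertex 4.821 -3.733 -1.82
vertex 4.015 -3.172 -0.42
endloop
endfacet
facet normal -0.739 -0.654 -0.163
outer loop
vertex 3.424 -4.968 -2.129
vertex 2.618 -4.407 -0.729
vertex 2.365 -3.468 -3.34
endloop
endfacet
facet normal 0.481 -0.682 0.550
outer loop
vertex 3.424 -4.968 -2.129
vertex 4.821 -3.733 -1.82
vertex 2.618 -4.407 -0.729
endloop
endfacet
facet normal 0.739 0.654 0.163
outer loop
vertex 4.015 -3.172 -0.42
vertex 4.821 -3.733 -1.82
vertex 2.956 -1.672 -1.631
endloop
endfacet
facet normal -0.481 0.682 -0.550
outer loop
vertex 3.762 -2.233 -3.031
vertex 2.365 -3.468 -3.34
vertex 2.956 -1.672 -1.631
endloop
endfacet
facet normal 0.739 0.654 0.163
outer loop
vertex 2.956 -1.672 -1.631
vertex 4.821 -3.733 -1.82
vertex 3.762 -2.233 -3.031
endloop
endfacet
facet normal 0.471 -0.328 -0.819
outer loop
vertex 3.762 -2.233 -3.031
vertex 3.424 -4.968 -2.129
vertex 2.365 -3.468 -3.34
endloop
endfacet
facet normal 0.471 -0.328 -0.819
outer loop
vertex 4.821 -3.733 -1.82
vertex 3.424 -4.968 -2.129
vertex 3.762 -2.233 -3.031
endloop
endfacet

endsolid
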